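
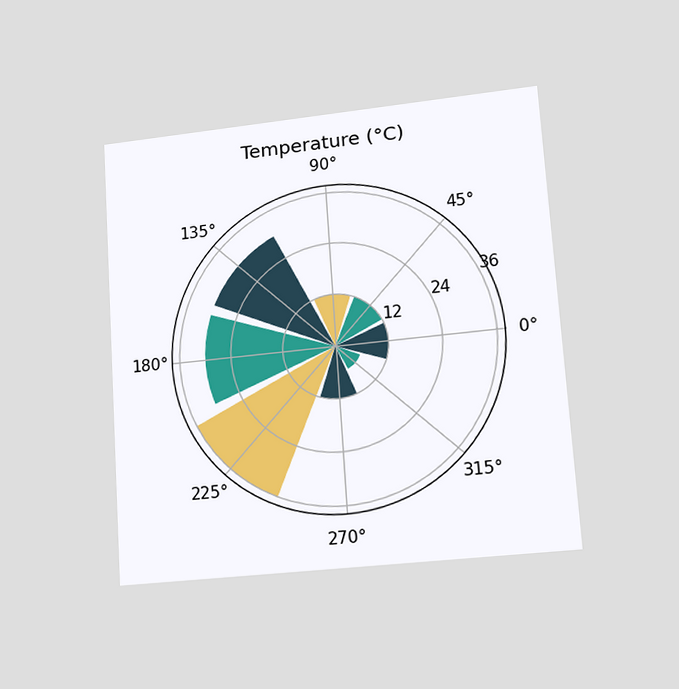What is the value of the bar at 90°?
12°C

The chart is tilted about 4° counter-clockwise and viewed at a slight angle. The bar at 90° reaches 12°C on the radial axis.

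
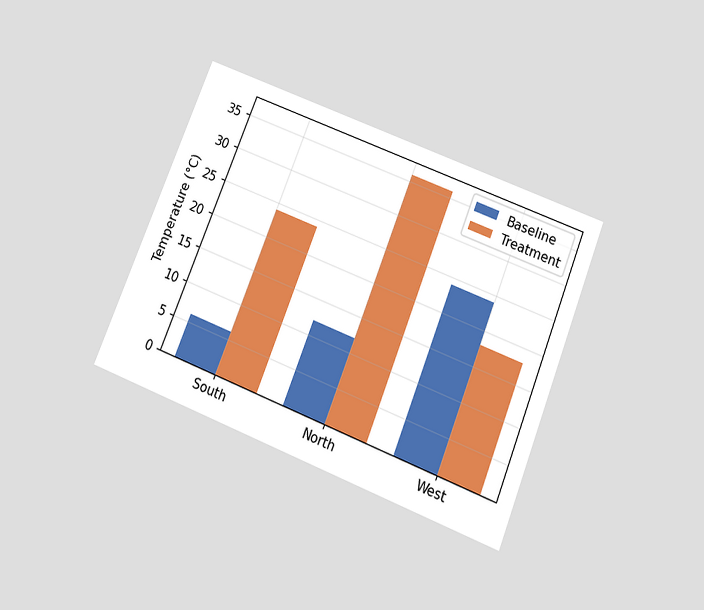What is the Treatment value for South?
The chart is tilted about 22° clockwise and viewed slightly from below. The Treatment bar at South reaches 24°C on the y-axis.

24°C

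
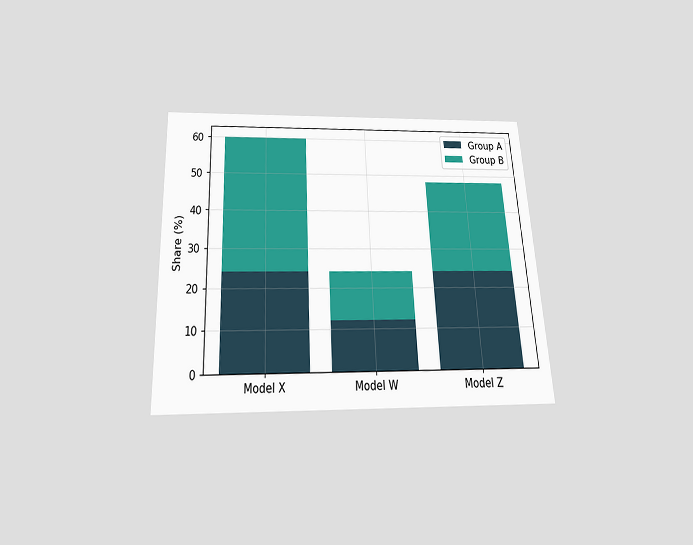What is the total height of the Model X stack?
The chart is tilted about 3° counter-clockwise and viewed slightly from below. The Model X stack's top reaches 60% on the y-axis.

60%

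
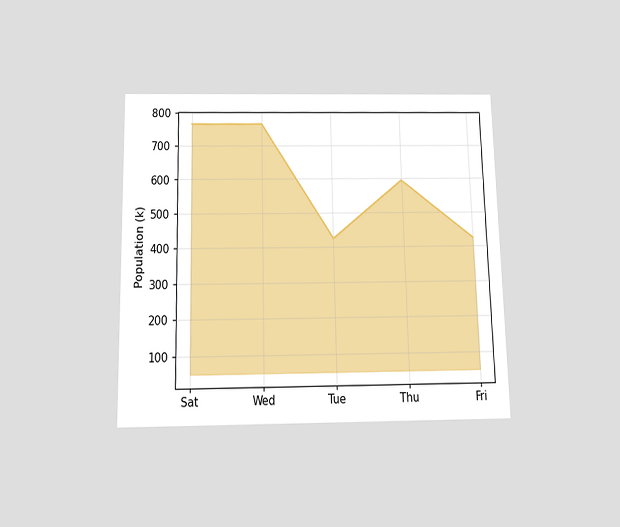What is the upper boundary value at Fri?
425k

The chart is viewed slightly from below. At Fri the upper boundary is at 425k.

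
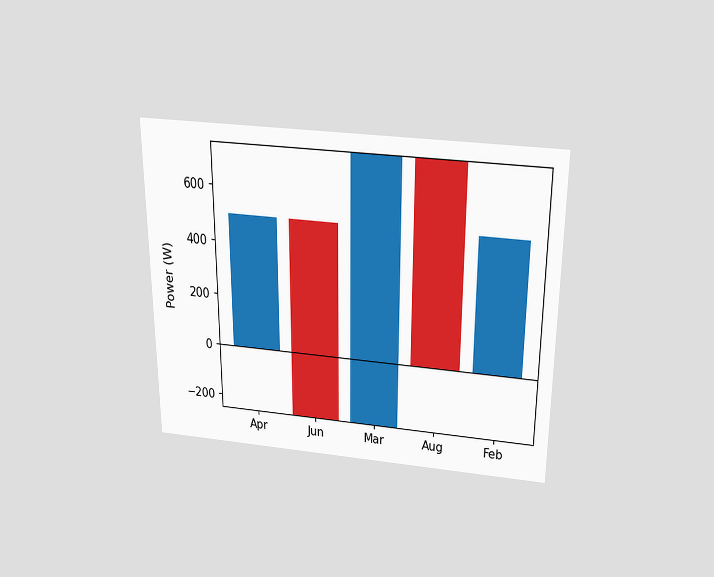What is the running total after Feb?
The chart is viewed slightly from above. After Feb the running total reaches 500W.

500W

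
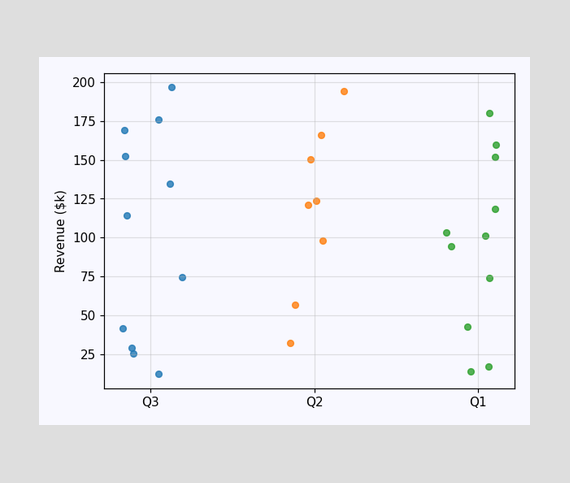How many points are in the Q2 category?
8

Counting the markers in the Q2 column gives 8.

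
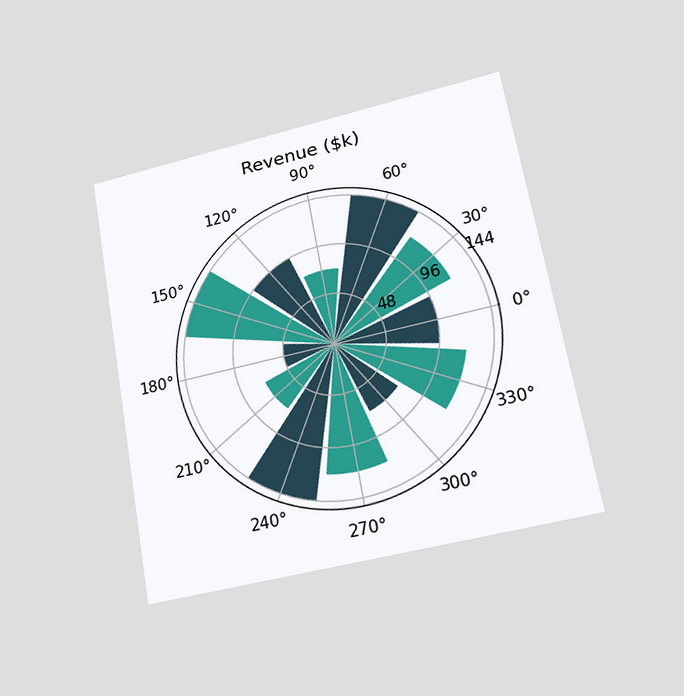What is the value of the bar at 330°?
The chart is tilted about 10° counter-clockwise and viewed at a slight angle. The bar at 330° reaches $120k on the radial axis.

$120k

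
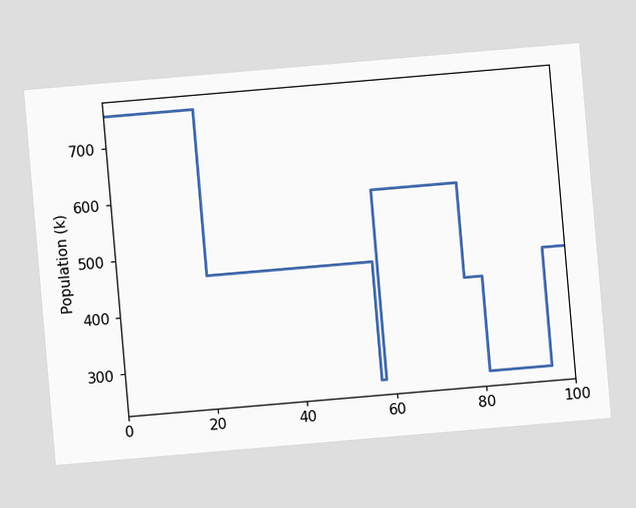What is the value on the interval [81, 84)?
252k

The chart is tilted about 5° counter-clockwise. On [81, 84) the step sits at 252k.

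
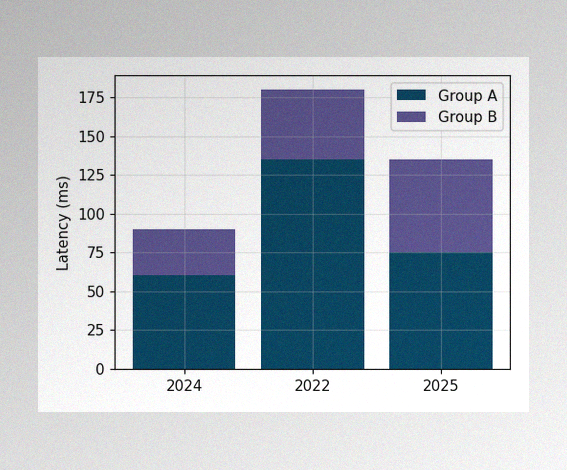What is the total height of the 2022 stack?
The image has some photo noise and uneven lighting. The 2022 stack's top reaches 180ms on the y-axis.

180ms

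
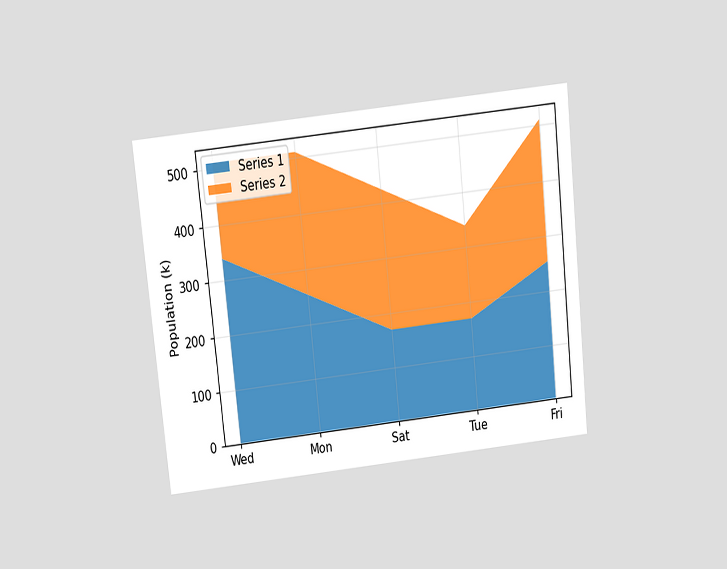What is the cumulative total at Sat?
425k

The chart is tilted about 6° counter-clockwise and viewed slightly from above. The stacked total at Sat reaches 425k.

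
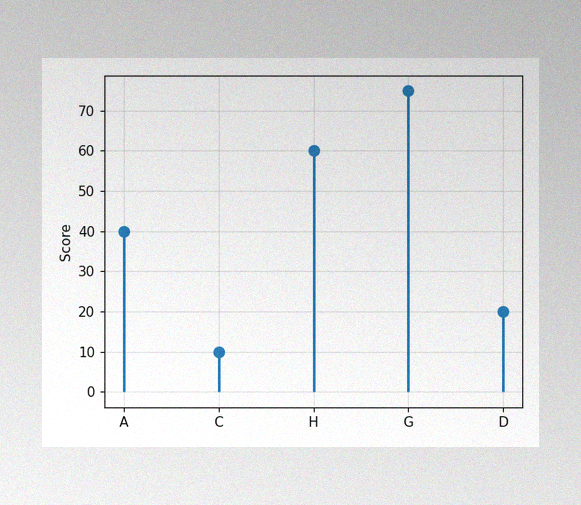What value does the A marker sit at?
40

The image has some photo noise and uneven lighting. The A marker sits at 40.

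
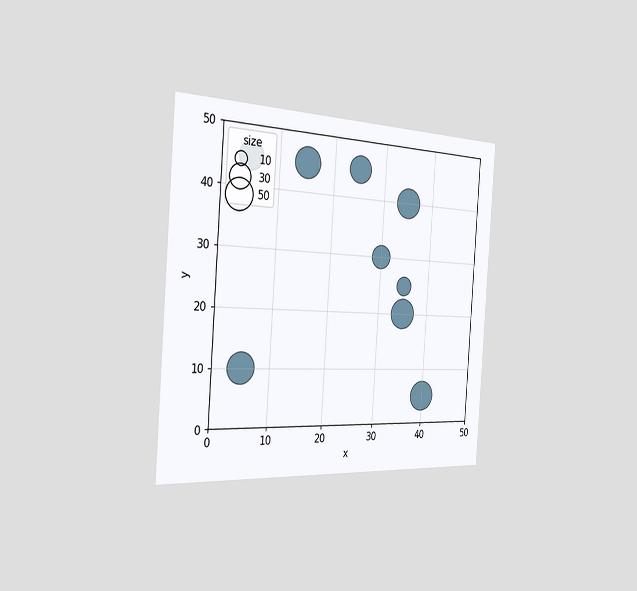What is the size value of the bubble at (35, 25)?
The chart is tilted about 4° clockwise and viewed slightly from the left. Matching the bubble at (35, 25) against the size legend gives 20.

20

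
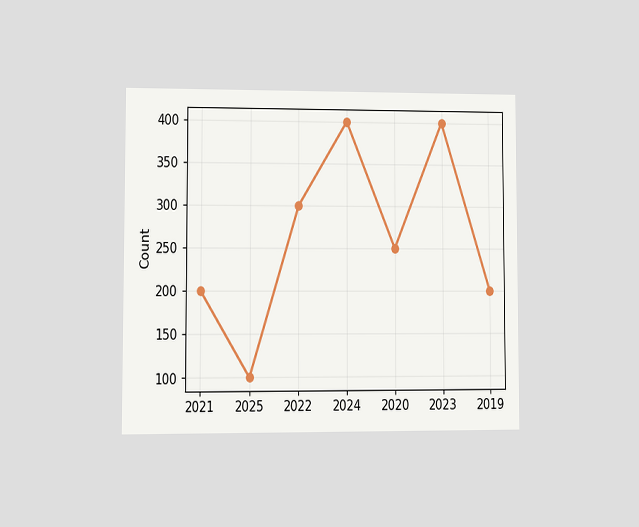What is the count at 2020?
250

The chart is viewed at a slight angle. At 2020, the line is at 250.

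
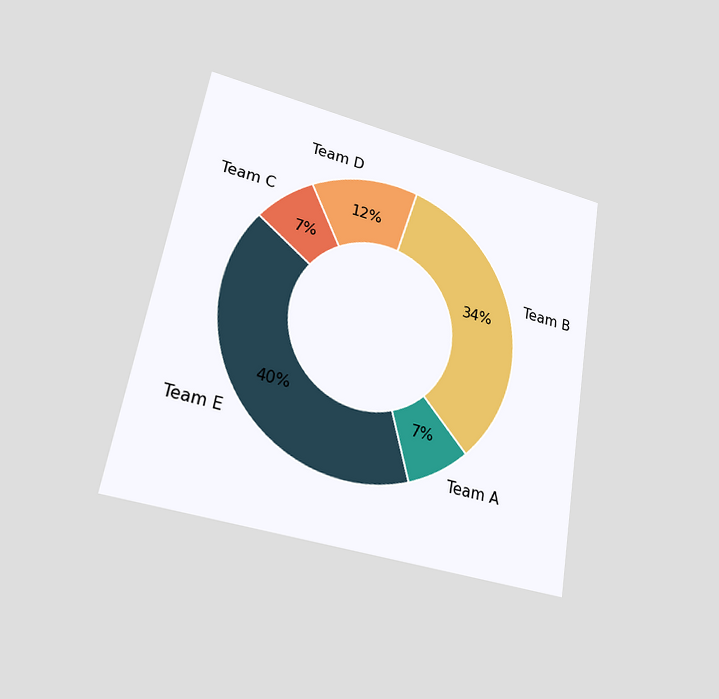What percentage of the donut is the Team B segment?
34%

The chart is tilted about 10° clockwise and viewed at a slight angle. The Team B segment takes up 34% of the ring.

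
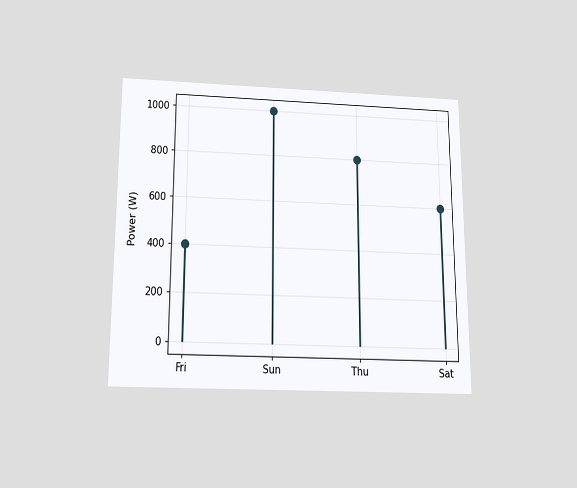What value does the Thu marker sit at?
The chart is viewed slightly from below. The Thu marker sits at 800W.

800W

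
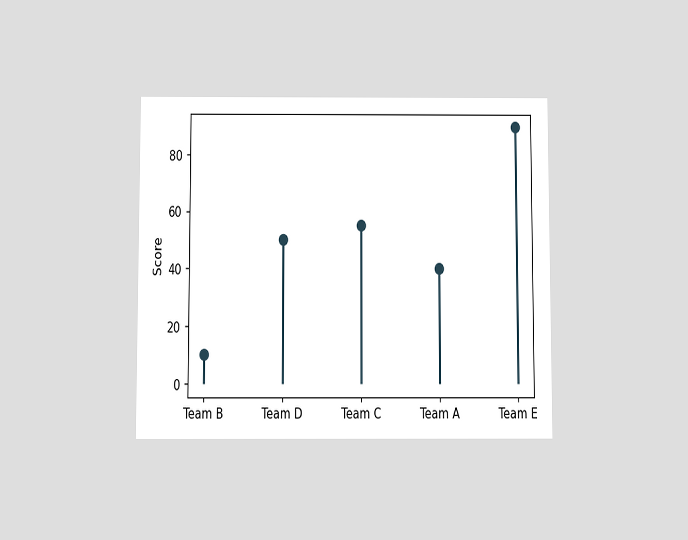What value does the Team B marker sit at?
The chart is viewed slightly from below. The Team B marker sits at 10.

10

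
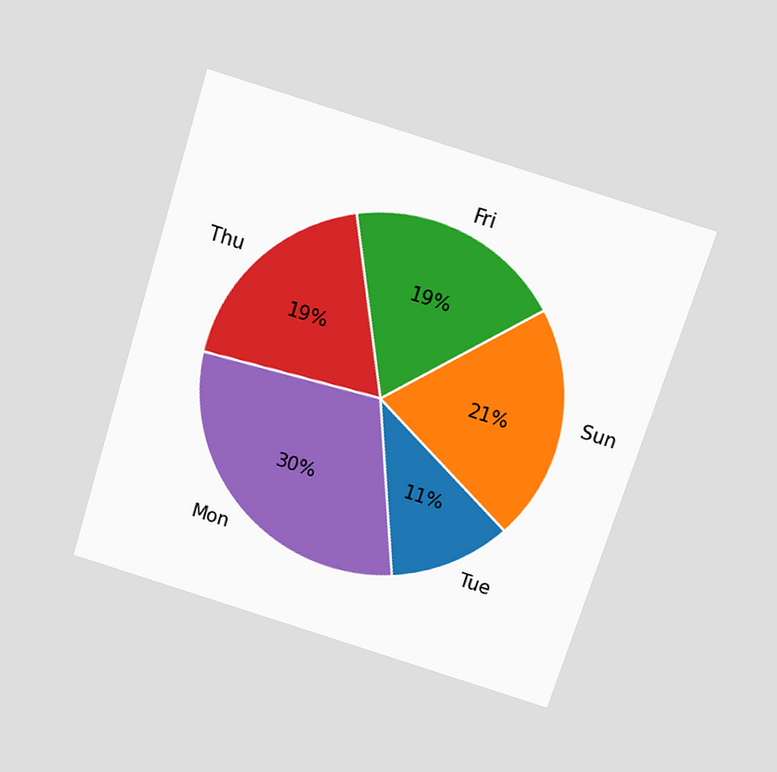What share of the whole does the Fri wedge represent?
The chart is tilted about 17° clockwise and viewed slightly from above. The Fri slice takes up 19% of the pie.

19%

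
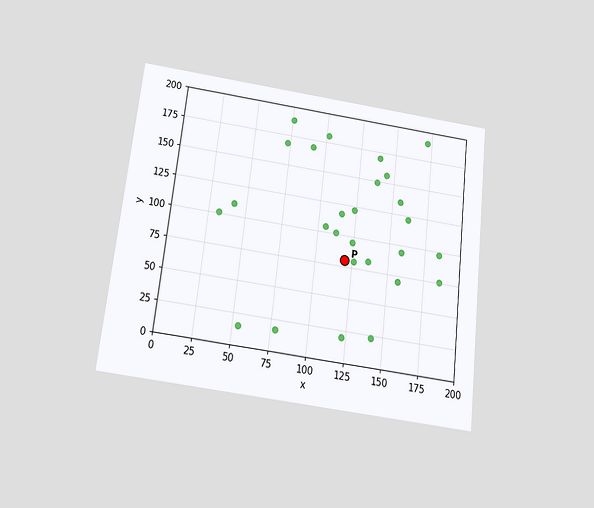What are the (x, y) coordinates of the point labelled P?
(120, 80)

The chart is tilted about 7° clockwise and viewed slightly from below. Following the gridlines from P to each axis, P sits at (120, 80).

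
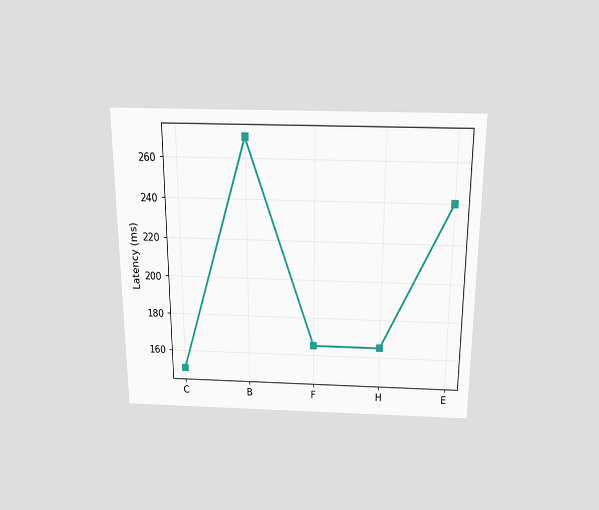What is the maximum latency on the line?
270ms

The chart is viewed slightly from above. The highest point is at B, and reading across to the y-axis gives 270ms.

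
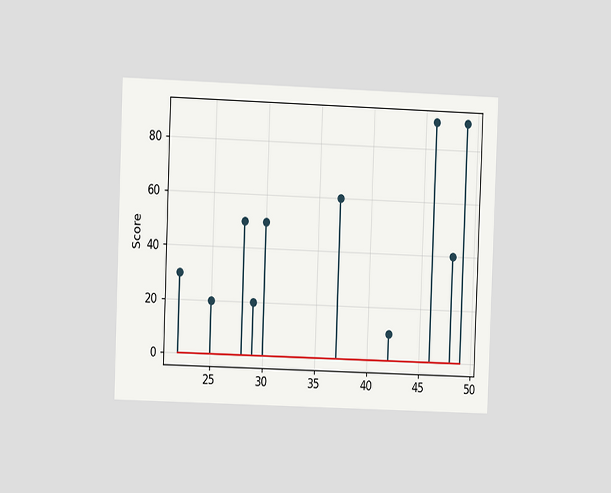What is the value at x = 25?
The chart is tilted about 2° clockwise and viewed at a slight angle. The stem at x=25 reaches 20.

20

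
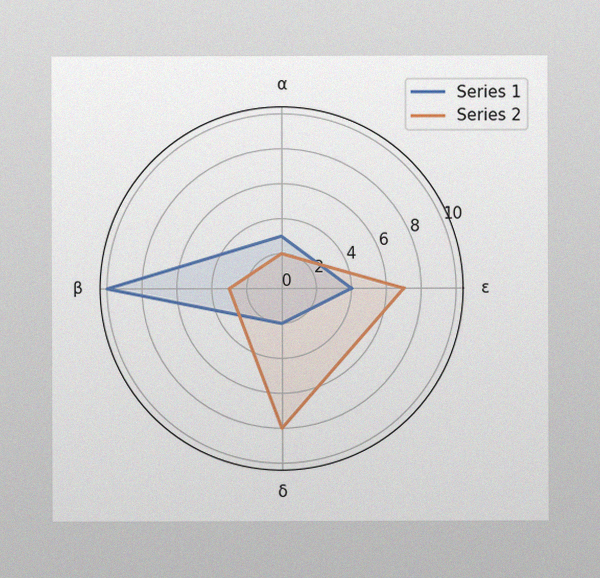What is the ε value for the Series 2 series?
The image has some photo noise and uneven lighting. On the ε axis, Series 2 reaches 7.

7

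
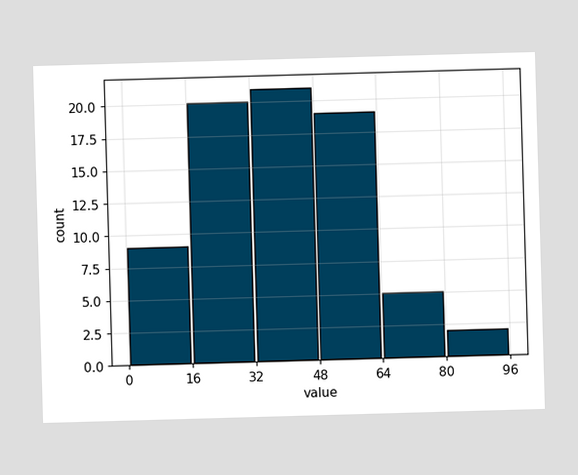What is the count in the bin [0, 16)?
9

The [0, 16) bin has height 9.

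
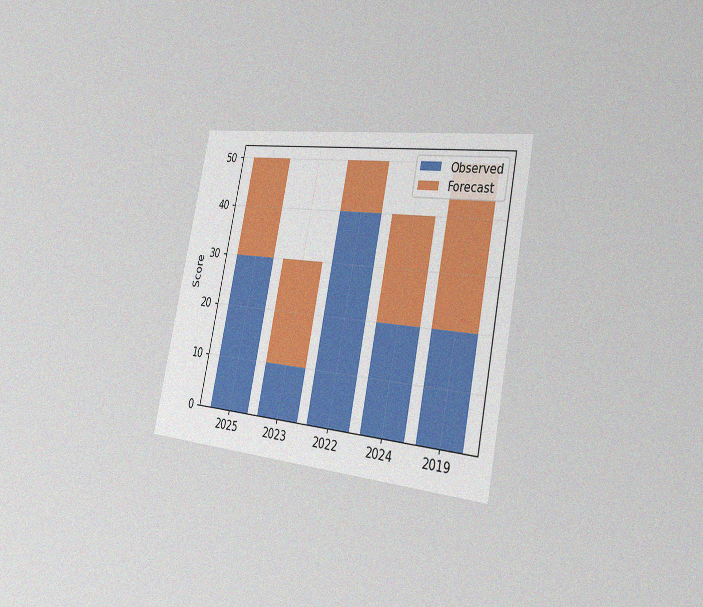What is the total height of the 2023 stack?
The chart is tilted about 12° clockwise and viewed slightly from the right, with some photo noise. The 2023 stack's top reaches 30 on the y-axis.

30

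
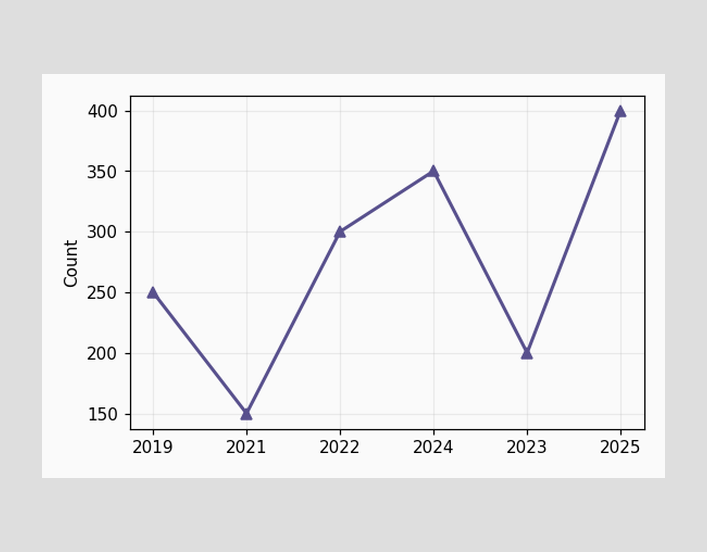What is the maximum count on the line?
400

The highest point is at 2025, and reading across to the y-axis gives 400.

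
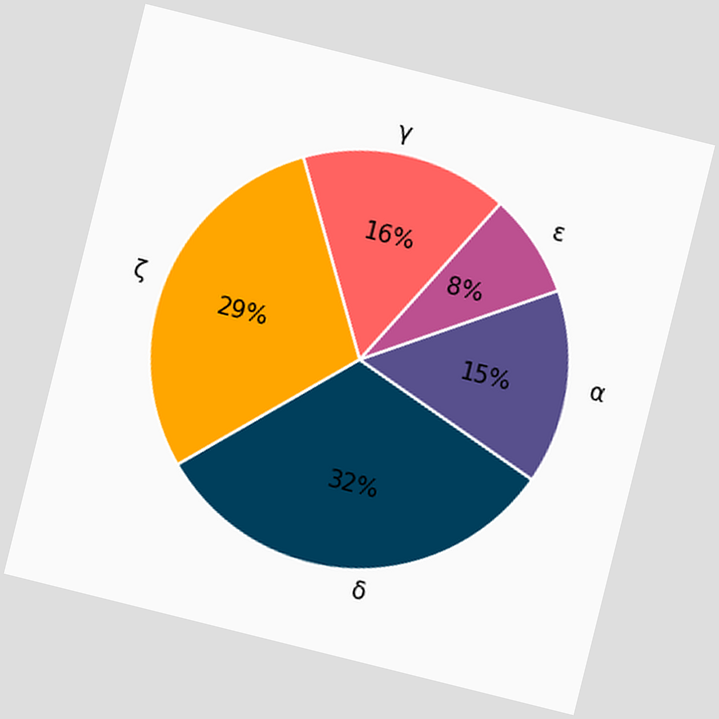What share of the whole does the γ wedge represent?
The chart is tilted about 14° clockwise. The γ slice takes up 16% of the pie.

16%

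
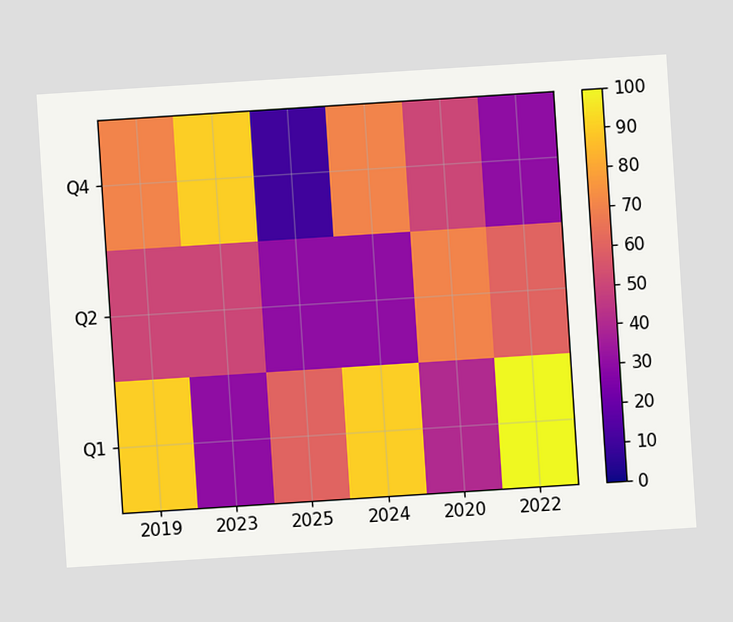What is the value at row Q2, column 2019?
The chart is tilted about 4° counter-clockwise. Matching cell (Q2, 2019) against the colorbar gives 50.

50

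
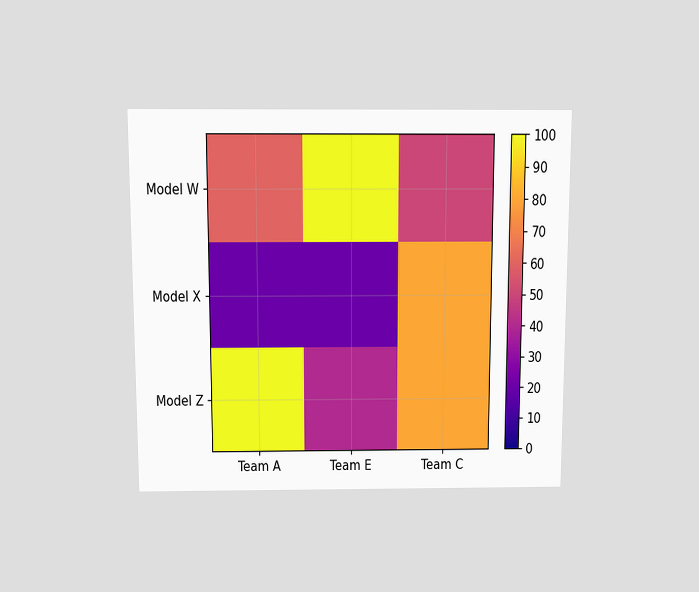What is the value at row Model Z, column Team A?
The chart is viewed slightly from above. Matching cell (Model Z, Team A) against the colorbar gives 100.

100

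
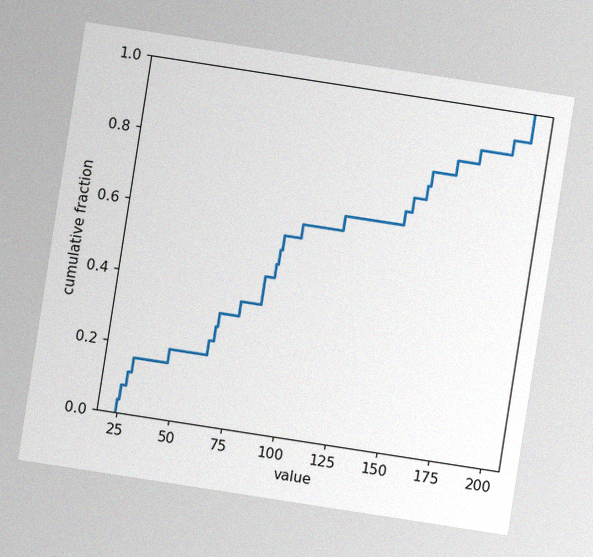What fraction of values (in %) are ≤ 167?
84%

The chart is tilted about 9° clockwise, with some photo noise. At x=167 the ECDF step is at 84%.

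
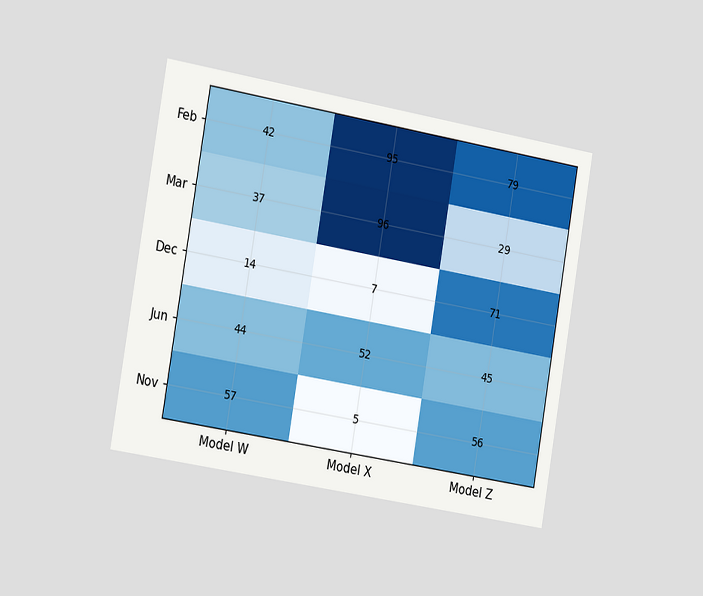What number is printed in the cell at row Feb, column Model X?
The chart is tilted about 10° clockwise and viewed slightly from the left. The (Feb, Model X) cell reads 95.

95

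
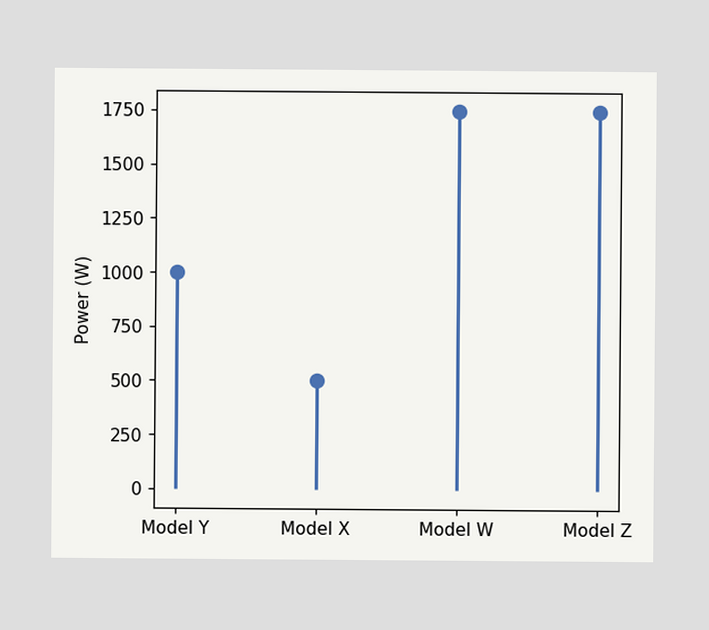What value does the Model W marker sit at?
The Model W marker sits at 1750W.

1750W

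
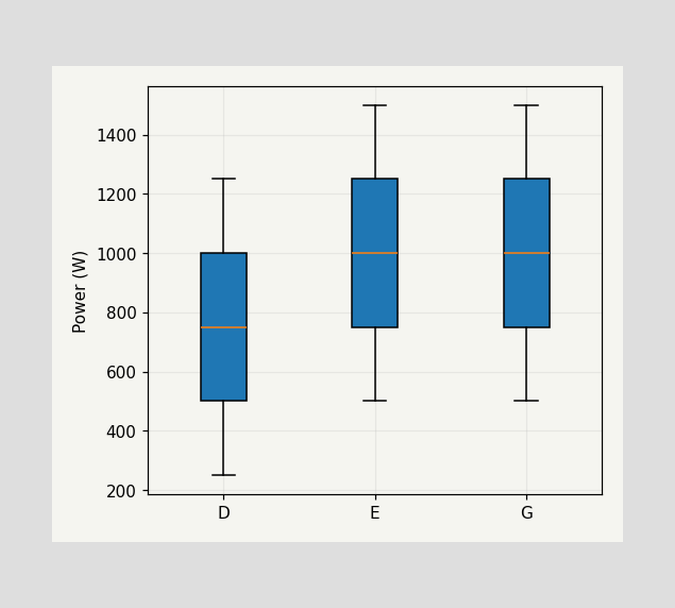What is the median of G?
1000W

The median line in the G box sits at 1000W.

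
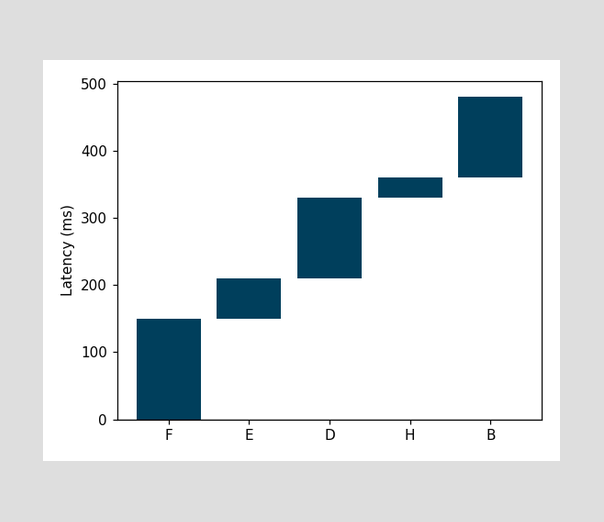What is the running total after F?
After F the running total reaches 150ms.

150ms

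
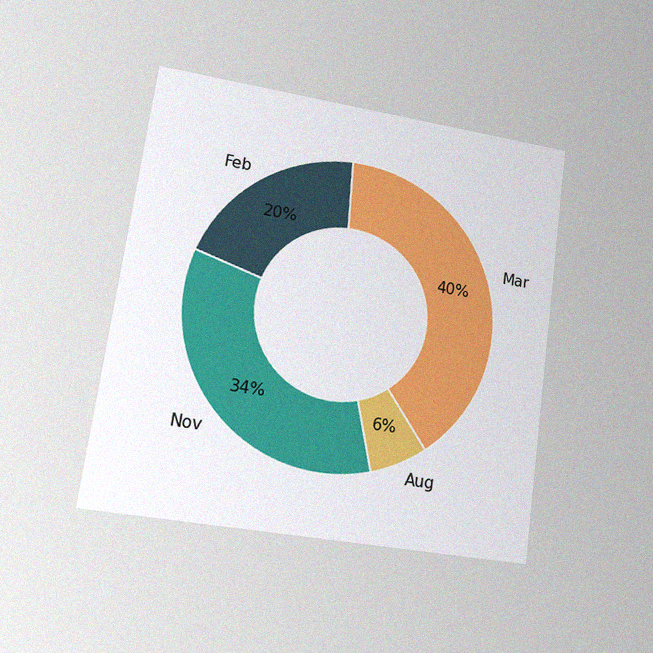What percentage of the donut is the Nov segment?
34%

The chart is tilted about 8° clockwise and viewed at a slight angle, with some photo noise. The Nov segment takes up 34% of the ring.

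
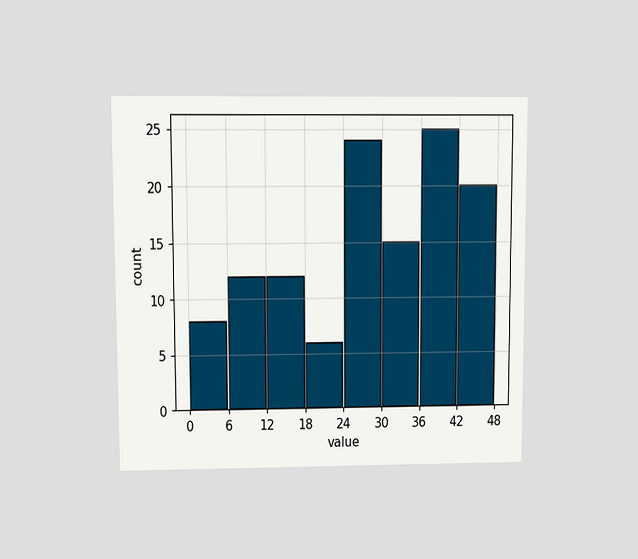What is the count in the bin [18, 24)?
The chart is viewed at a slight angle. The [18, 24) bin has height 6.

6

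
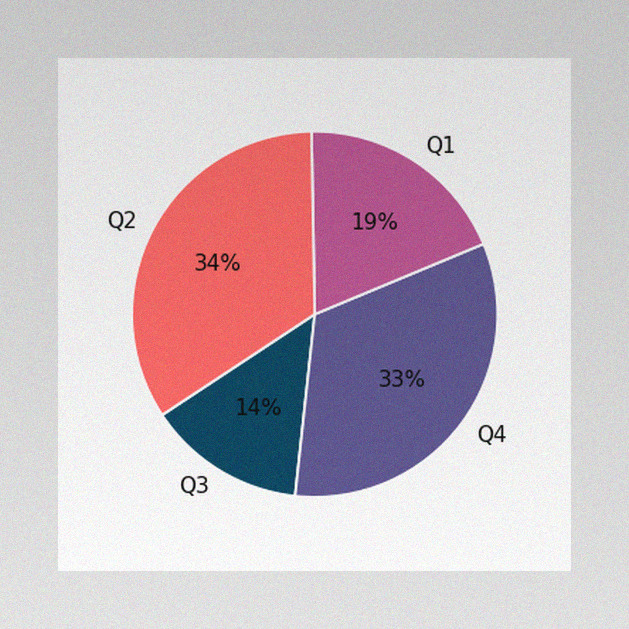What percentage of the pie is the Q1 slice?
19%

The image has some photo noise and uneven lighting. The Q1 slice takes up 19% of the pie.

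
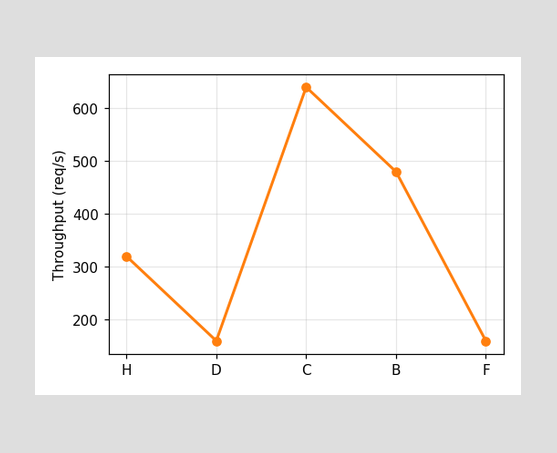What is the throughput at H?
At H, the line is at 320req/s.

320req/s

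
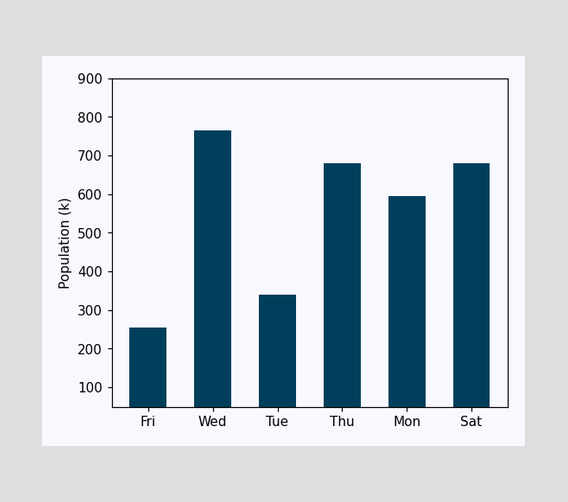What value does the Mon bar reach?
595k

Reading along the chart's y-axis, the Mon bar reaches 595k.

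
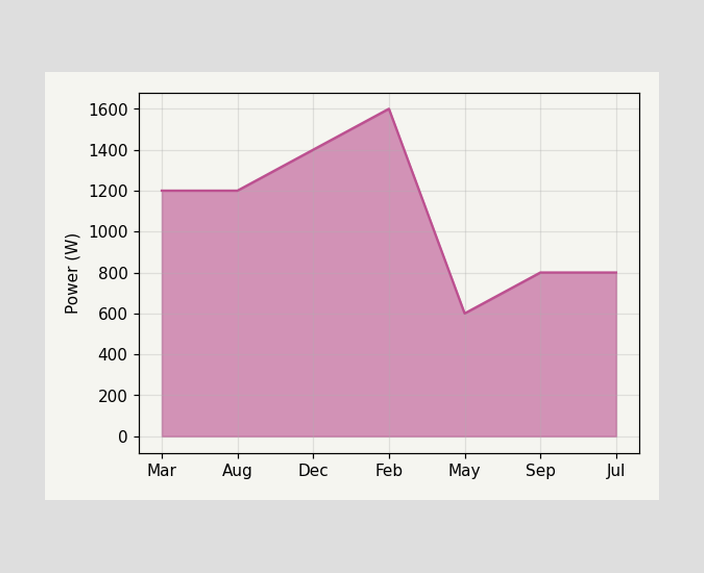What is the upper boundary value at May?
At May the upper boundary is at 600W.

600W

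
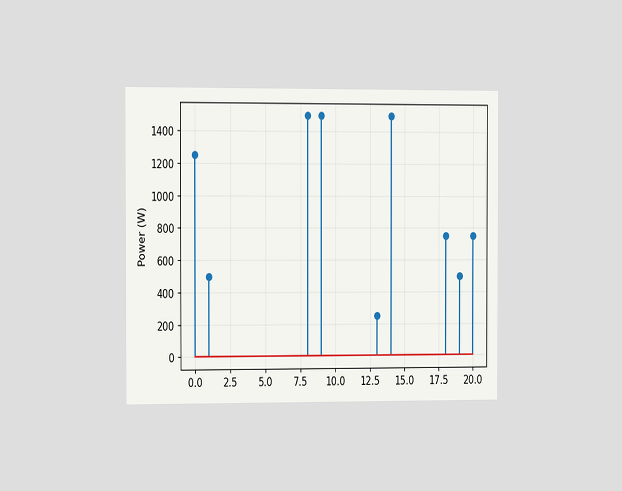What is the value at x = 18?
The chart is viewed slightly from the left. The stem at x=18 reaches 750W.

750W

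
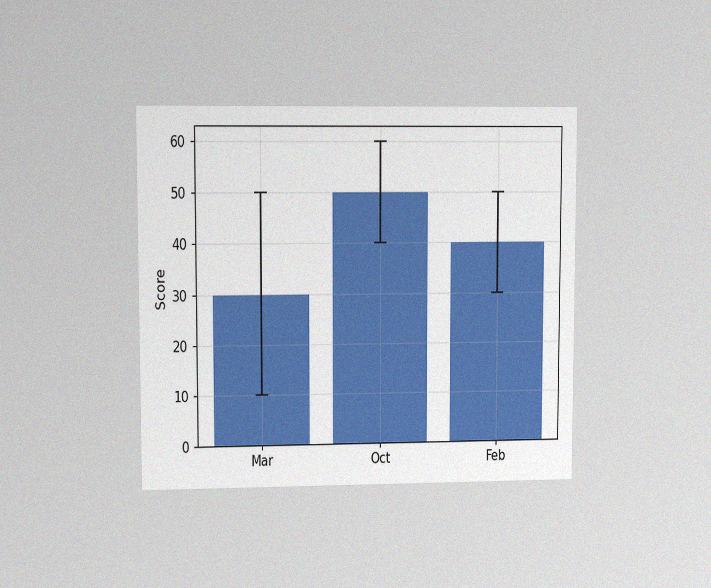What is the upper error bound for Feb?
The chart is viewed at a slight angle, with some photo noise. The Feb bar's upper whisker reaches 50.

50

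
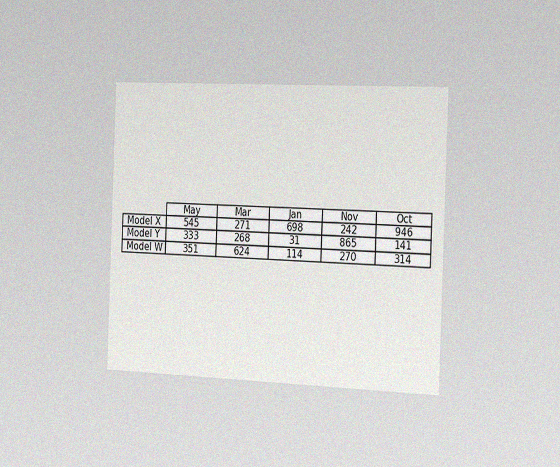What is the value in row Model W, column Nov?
The chart is tilted about 2° clockwise and viewed slightly from the right, with some photo noise. The (Model W, Nov) cell reads 270.

270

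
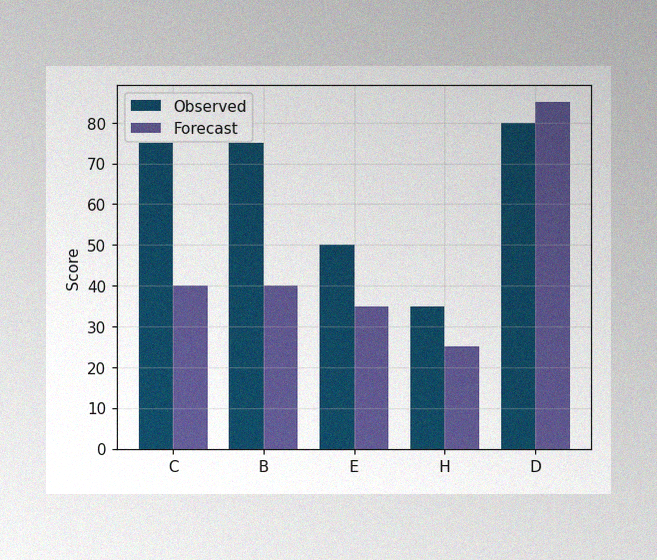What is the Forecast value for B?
40

The image has some photo noise and uneven lighting. The Forecast bar at B reaches 40 on the y-axis.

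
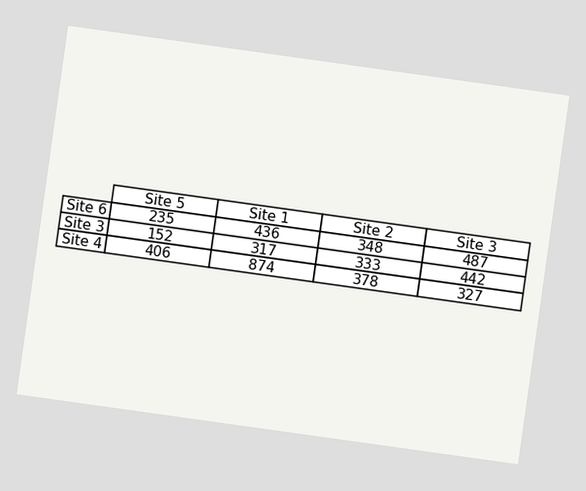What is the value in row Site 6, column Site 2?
The chart is tilted about 8° clockwise. The (Site 6, Site 2) cell reads 348.

348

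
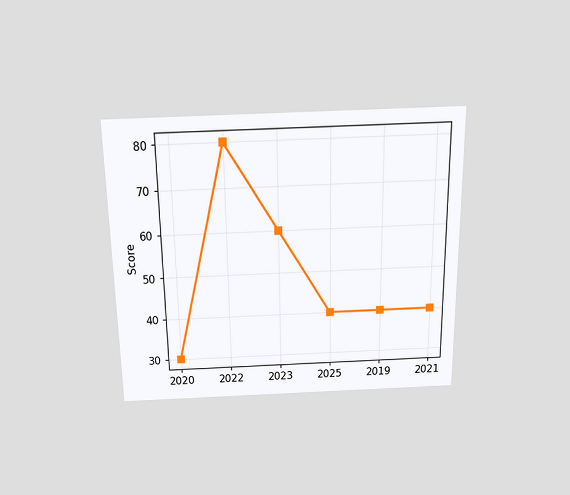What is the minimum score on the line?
The chart is viewed slightly from above. The lowest point is at 2020, and reading across to the y-axis gives 30.

30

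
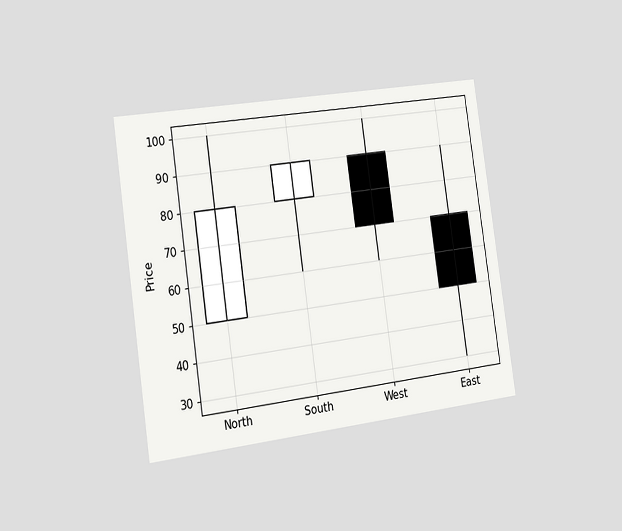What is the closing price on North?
80

The chart is tilted about 8° counter-clockwise and viewed slightly from the left. The North candle closes at 80.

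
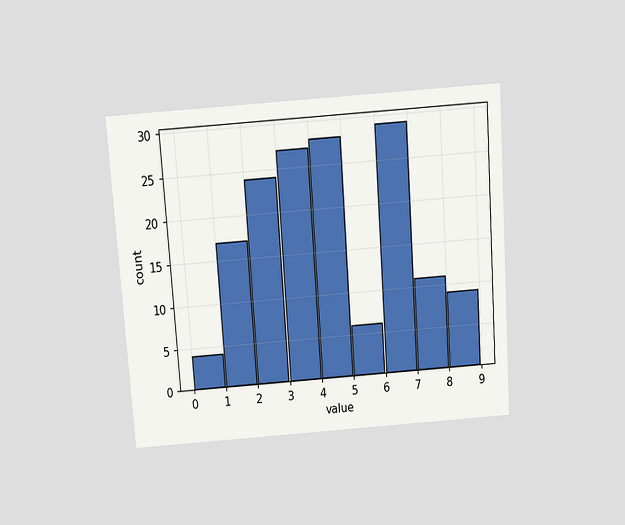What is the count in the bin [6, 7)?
29

The chart is tilted about 4° counter-clockwise and viewed slightly from above. The [6, 7) bin has height 29.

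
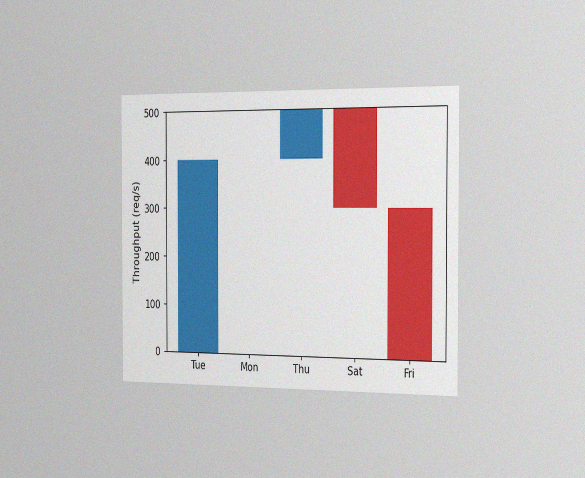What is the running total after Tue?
The chart is viewed slightly from the right, with some photo noise. After Tue the running total reaches 400req/s.

400req/s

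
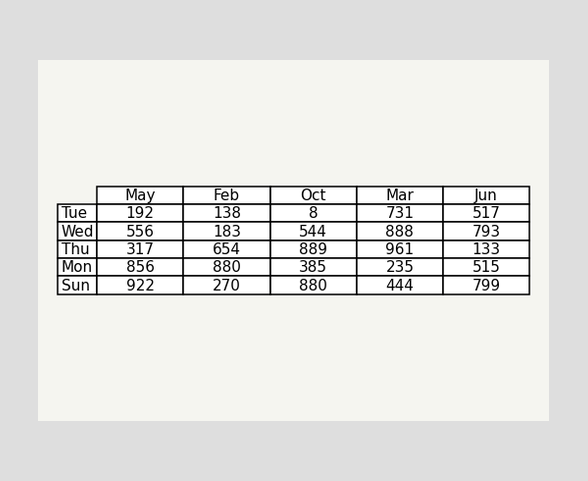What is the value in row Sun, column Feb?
270

The (Sun, Feb) cell reads 270.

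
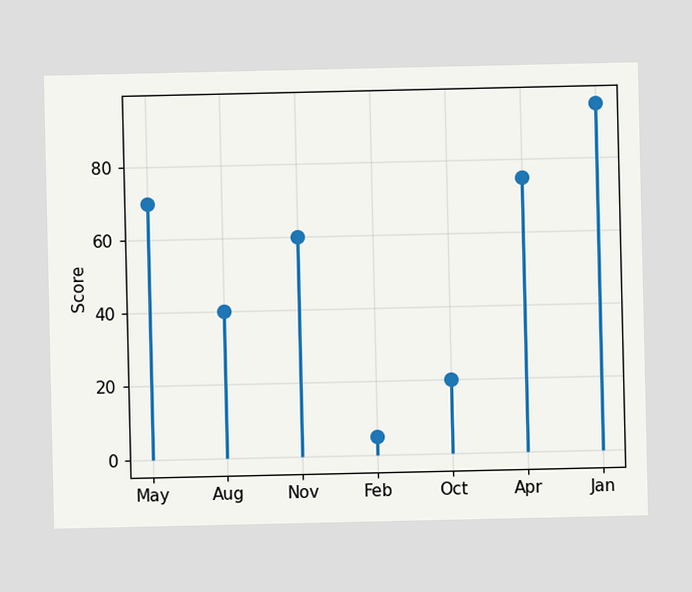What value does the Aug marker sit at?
40

The Aug marker sits at 40.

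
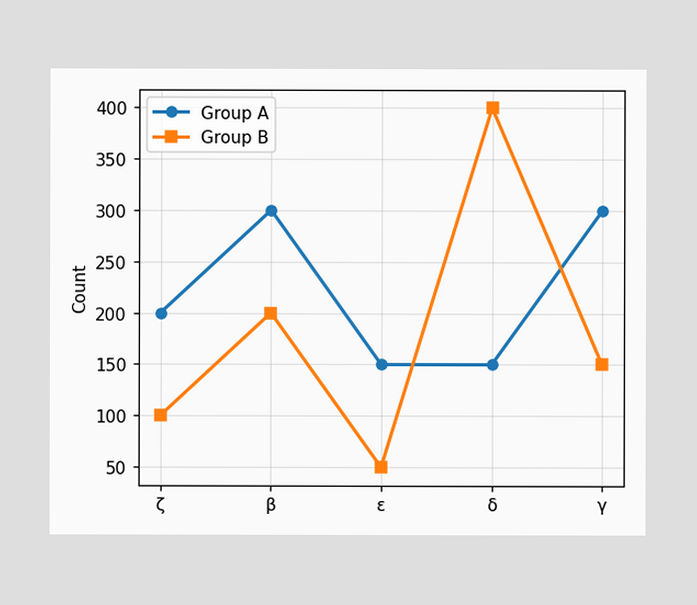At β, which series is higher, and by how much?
Group A, by 100

At β, Group A sits above the other line by 100.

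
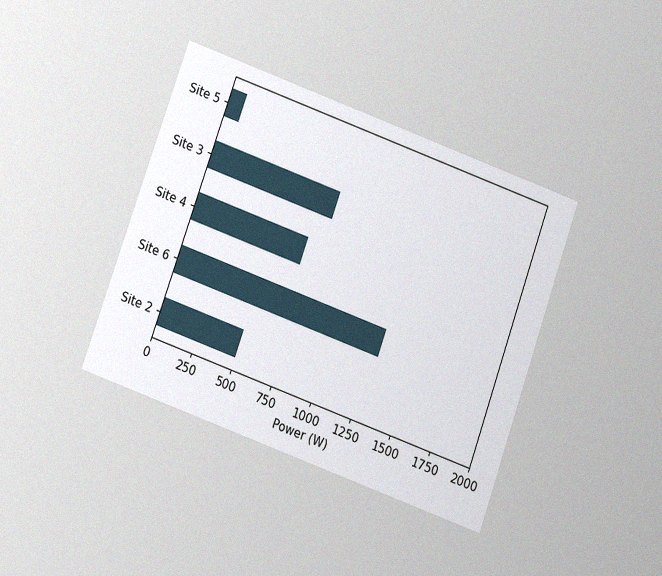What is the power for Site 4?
700W

The chart is tilted about 20° clockwise and viewed slightly from below, with some photo noise. Reading along the chart's x-axis, the Site 4 bar reaches 700W.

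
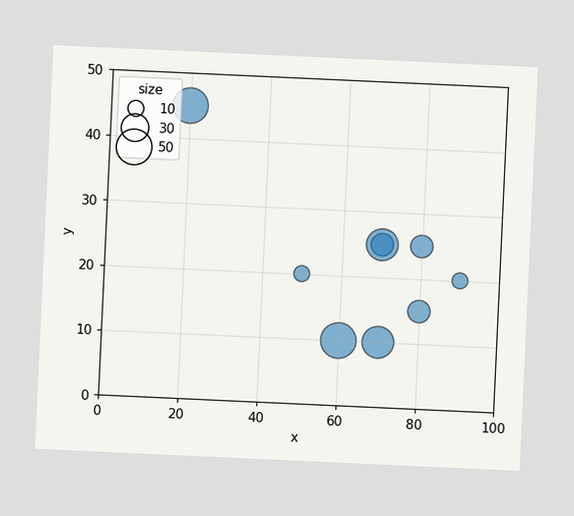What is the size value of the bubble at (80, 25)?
20

The chart is tilted about 3° clockwise. Matching the bubble at (80, 25) against the size legend gives 20.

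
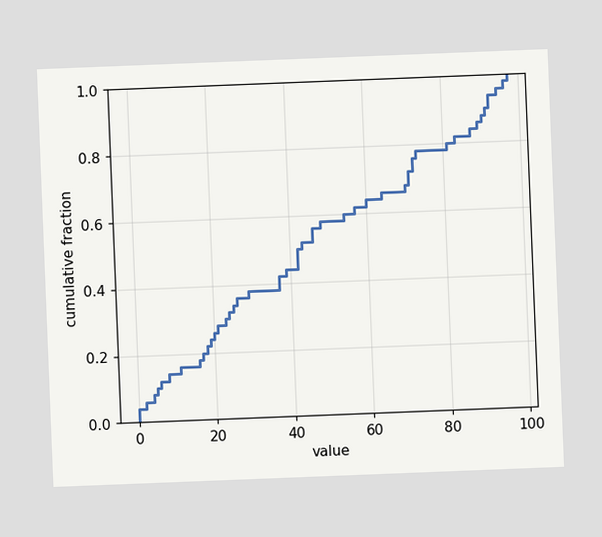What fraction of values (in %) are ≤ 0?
4%

The chart is tilted about 2° counter-clockwise. At x=0 the ECDF step is at 4%.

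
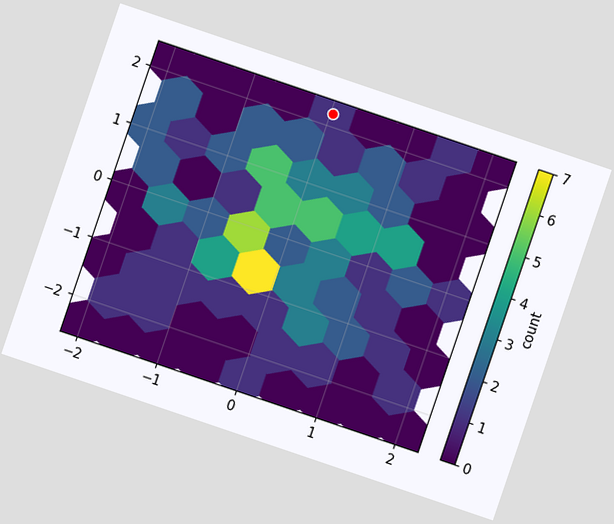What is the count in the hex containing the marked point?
The chart is tilted about 19° clockwise. The marked hex reads 1 on the colorbar.

1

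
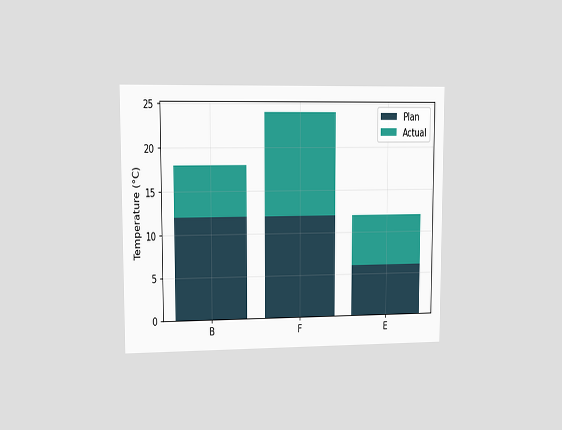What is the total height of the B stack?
The chart is viewed at a slight angle. The B stack's top reaches 18°C on the y-axis.

18°C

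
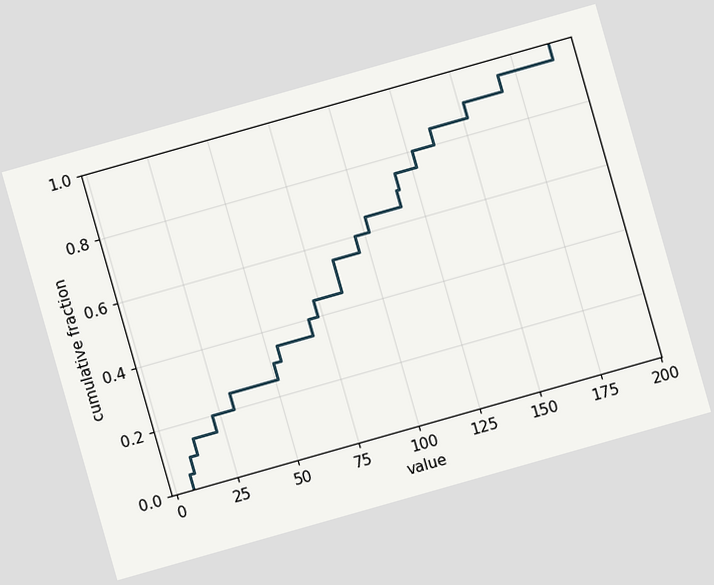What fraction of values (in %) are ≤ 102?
The chart is tilted about 16° counter-clockwise. At x=102 the ECDF step is at 65%.

65%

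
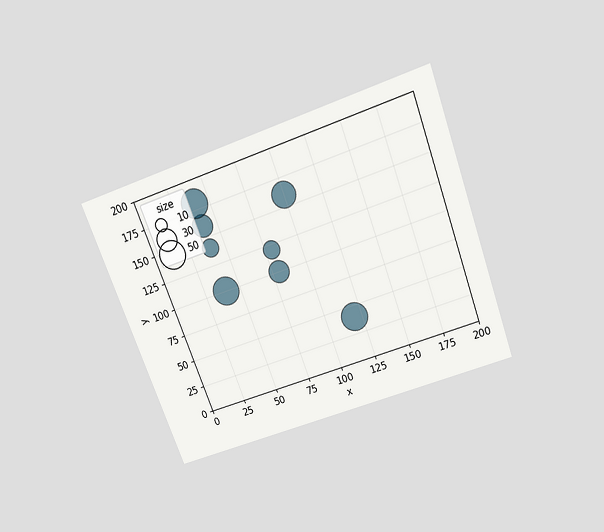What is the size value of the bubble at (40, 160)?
30

The chart is tilted about 20° counter-clockwise and viewed slightly from above. Matching the bubble at (40, 160) against the size legend gives 30.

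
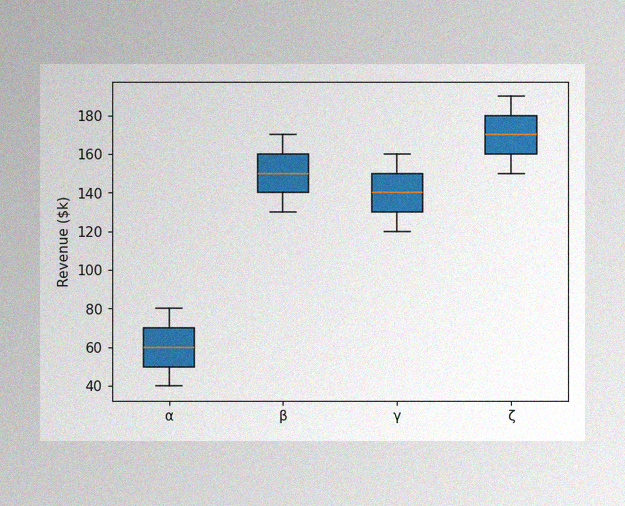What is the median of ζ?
The image has some photo noise and uneven lighting. The median line in the ζ box sits at $170k.

$170k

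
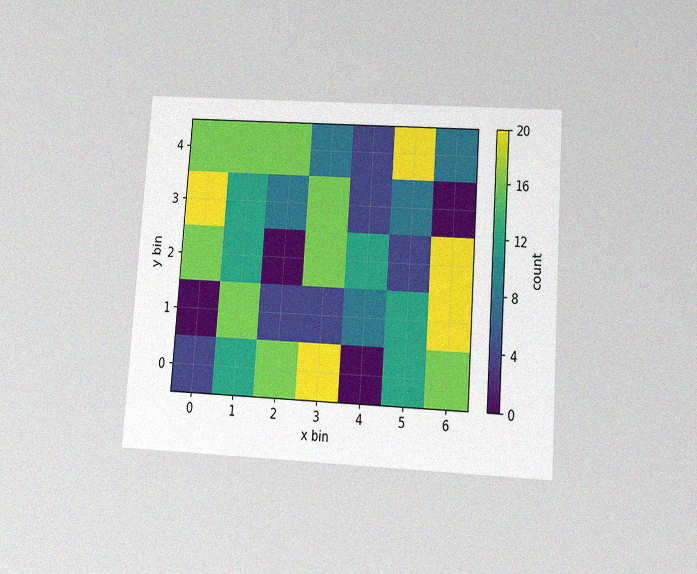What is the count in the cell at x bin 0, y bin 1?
0

The chart is tilted about 4° clockwise and viewed slightly from below, with some photo noise. Matching the cell (0, 1) against the colorbar gives 0.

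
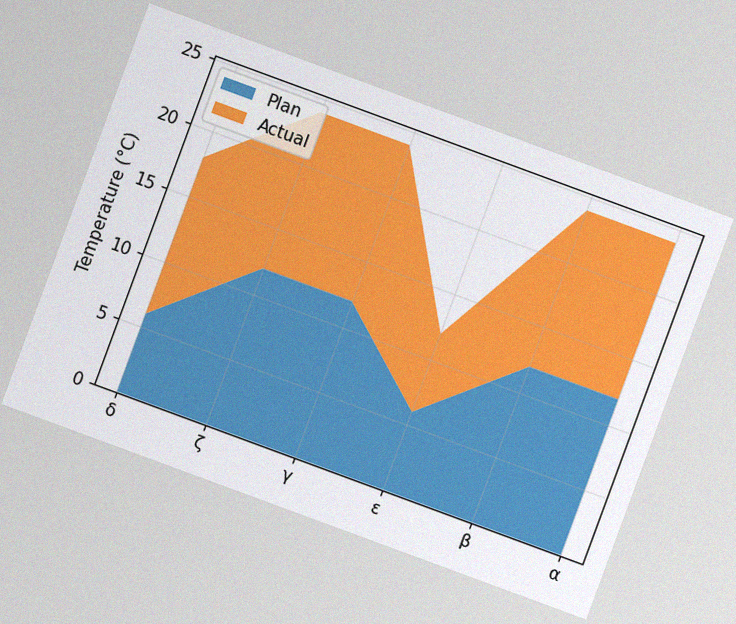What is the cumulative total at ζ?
The chart is tilted about 20° clockwise, with some photo noise. The stacked total at ζ reaches 24°C.

24°C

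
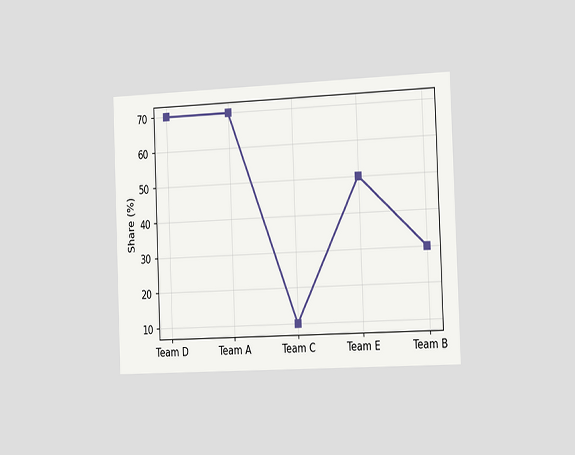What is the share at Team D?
The chart is tilted about 2° counter-clockwise and viewed slightly from the right. At Team D, the line is at 70%.

70%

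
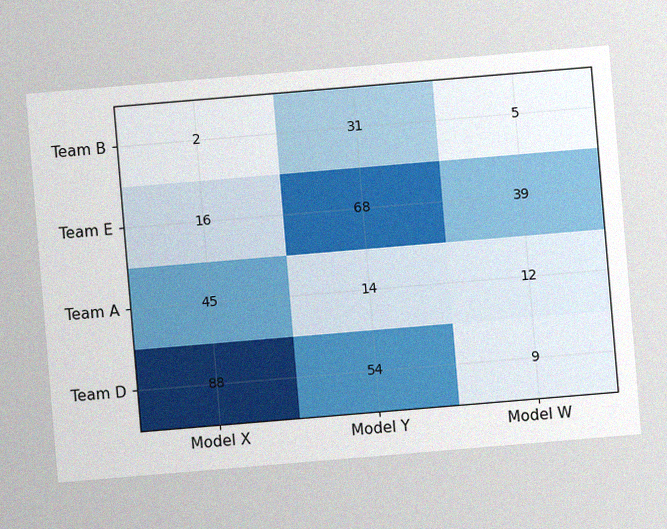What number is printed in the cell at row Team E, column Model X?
The chart is tilted about 5° counter-clockwise, with some photo noise. The (Team E, Model X) cell reads 16.

16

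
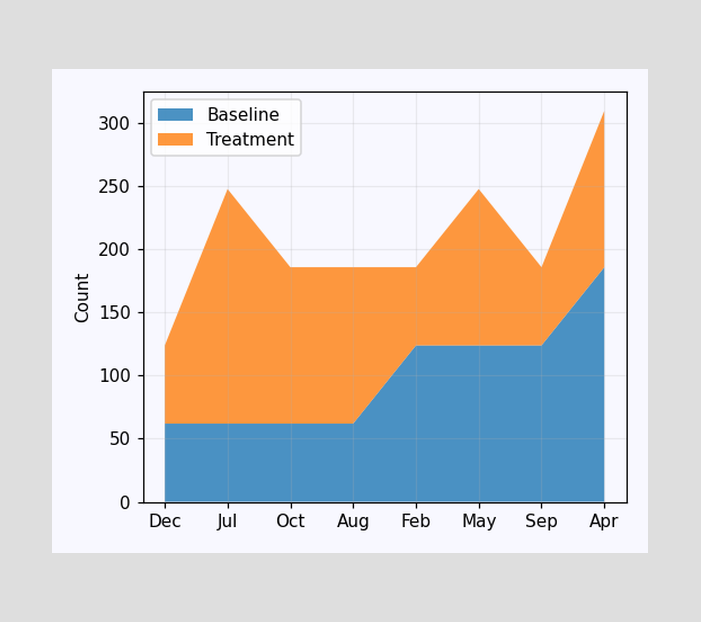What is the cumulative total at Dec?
124

The stacked total at Dec reaches 124.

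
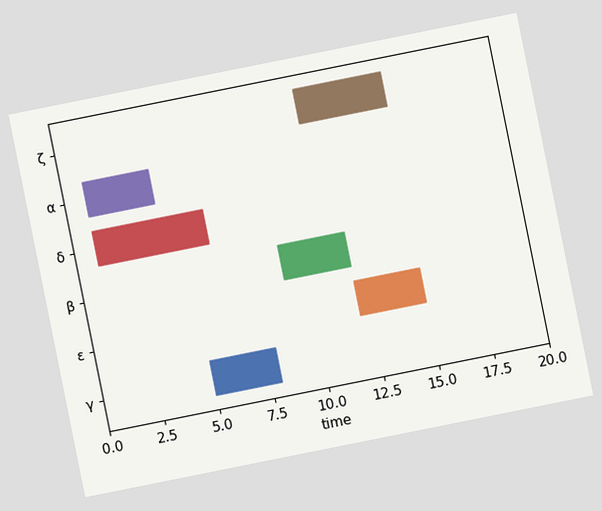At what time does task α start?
1

The chart is tilted about 11° counter-clockwise. The α bar begins at t=1.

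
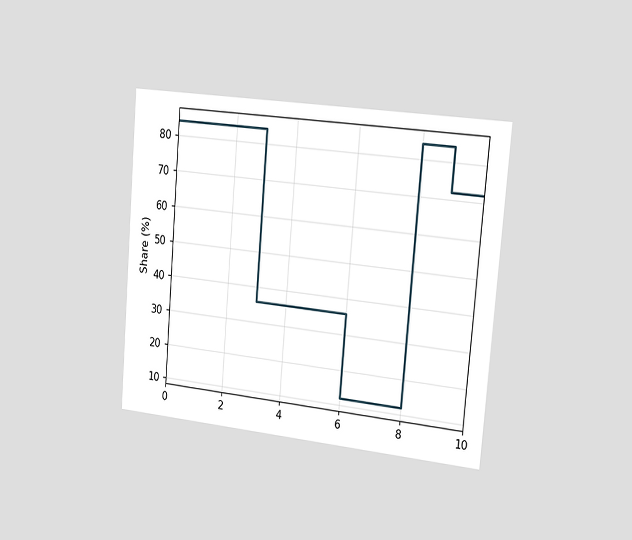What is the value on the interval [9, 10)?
72%

The chart is tilted about 5° clockwise and viewed slightly from the right. On [9, 10) the step sits at 72%.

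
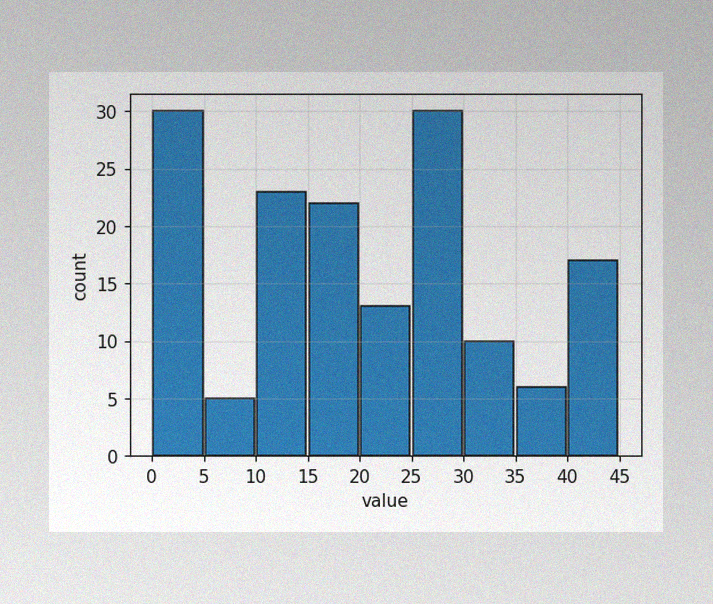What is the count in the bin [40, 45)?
17

The image has some photo noise and uneven lighting. The [40, 45) bin has height 17.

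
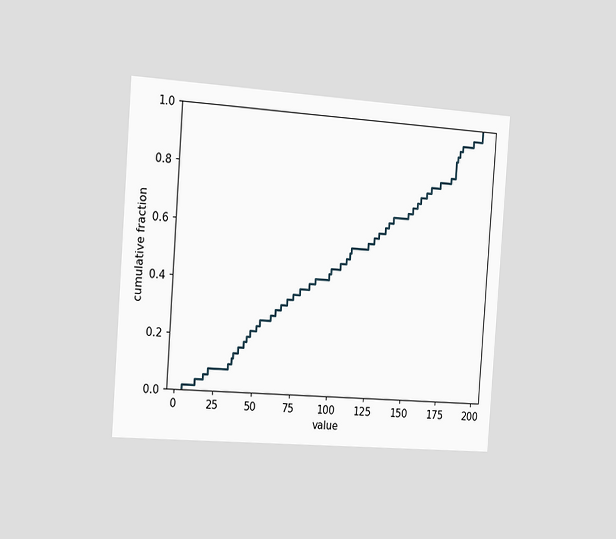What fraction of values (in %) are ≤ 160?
76%

The chart is tilted about 4° clockwise and viewed slightly from the left. At x=160 the ECDF step is at 76%.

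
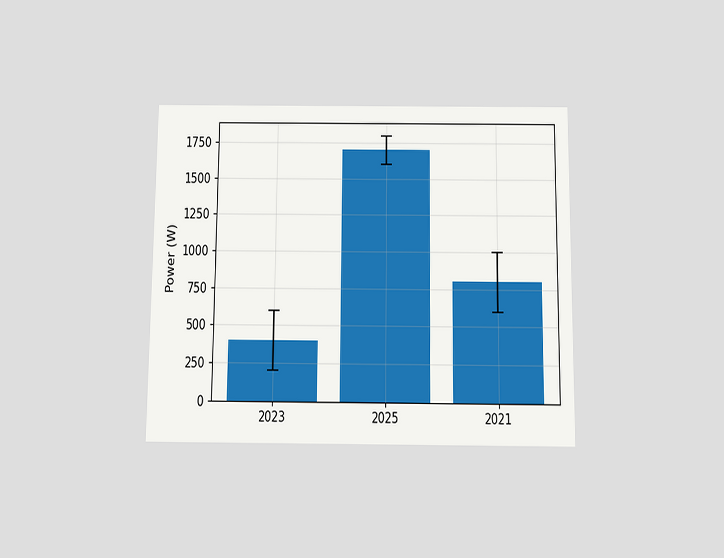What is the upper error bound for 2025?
The chart is viewed slightly from below. The 2025 bar's upper whisker reaches 1800W.

1800W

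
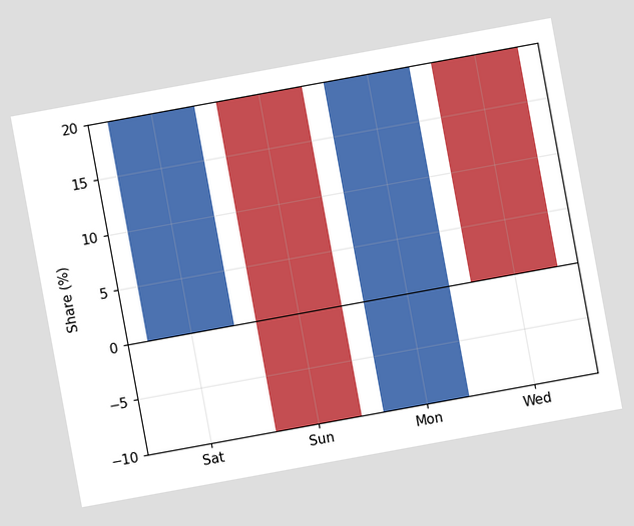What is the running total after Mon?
The chart is tilted about 10° counter-clockwise. After Mon the running total reaches 20%.

20%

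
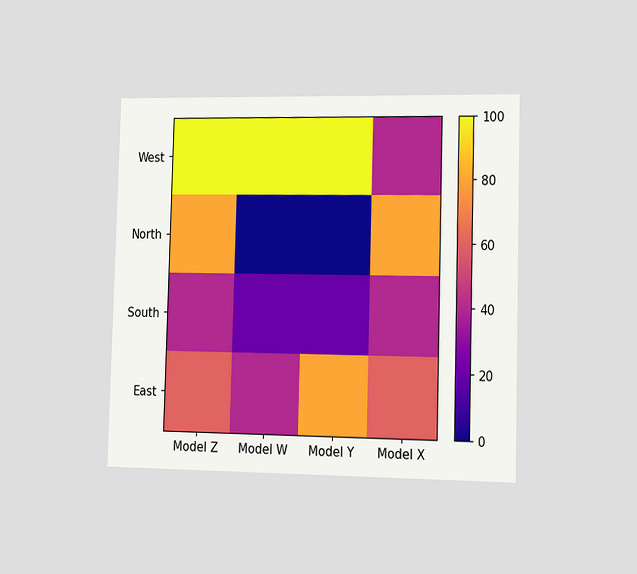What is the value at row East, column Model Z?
The chart is viewed slightly from the right. Matching cell (East, Model Z) against the colorbar gives 60.

60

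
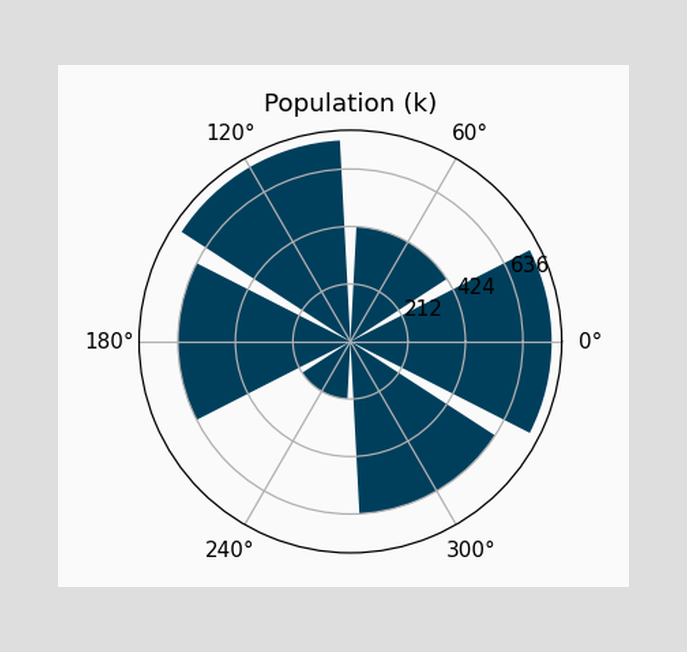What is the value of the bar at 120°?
The bar at 120° reaches 742k on the radial axis.

742k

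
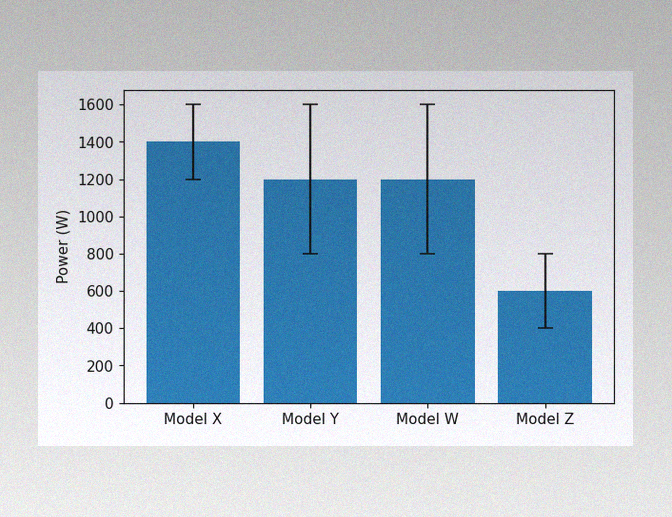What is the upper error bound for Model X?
1600W

The image has some photo noise and uneven lighting. The Model X bar's upper whisker reaches 1600W.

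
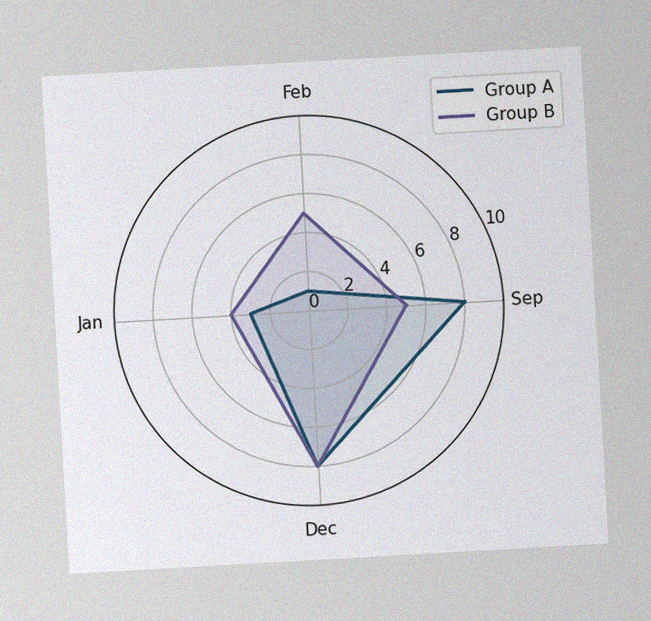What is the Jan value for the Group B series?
The chart is tilted about 3° counter-clockwise, with some photo noise. On the Jan axis, Group B reaches 4.

4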